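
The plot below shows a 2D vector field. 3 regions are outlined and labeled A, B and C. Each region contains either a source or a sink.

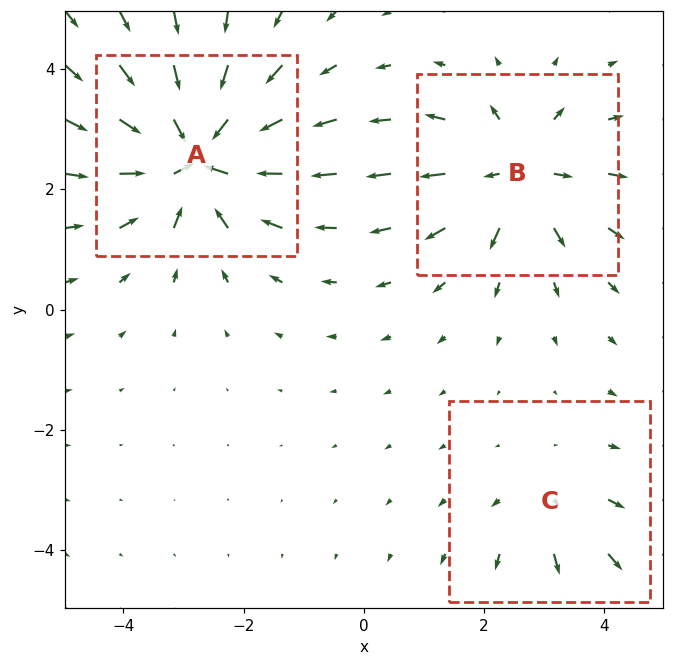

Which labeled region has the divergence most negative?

A

Divergence at each region's feature centre — A: about -6, B: about +4, C: about +2. Region A is most negative.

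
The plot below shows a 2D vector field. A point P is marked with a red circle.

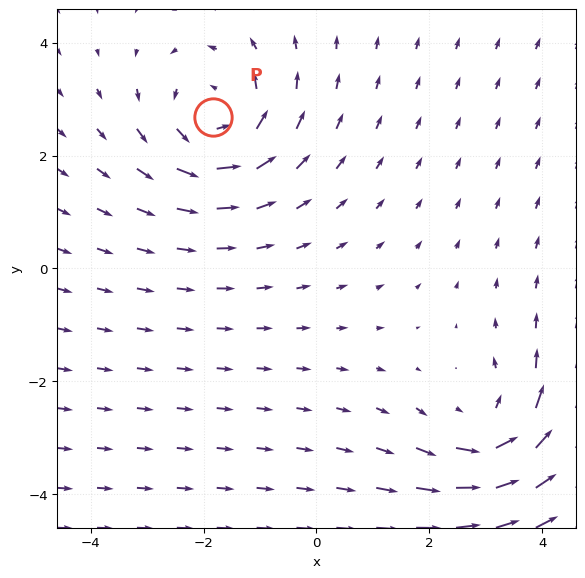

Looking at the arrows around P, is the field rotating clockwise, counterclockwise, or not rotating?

Near P at (-1.8, 2.7) the arrows circulate counterclockwise. The curl (z-component) there is about +4; positive curl means counterclockwise rotation.

counterclockwise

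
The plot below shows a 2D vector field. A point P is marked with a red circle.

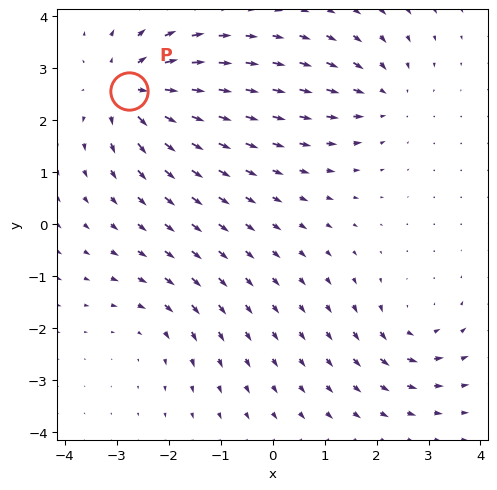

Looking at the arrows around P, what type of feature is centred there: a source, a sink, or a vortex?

source

At P (-2.8, 2.6) the arrows spread outward. Divergence about +6, curl ≈0 — positive divergence with near-zero curl is a source.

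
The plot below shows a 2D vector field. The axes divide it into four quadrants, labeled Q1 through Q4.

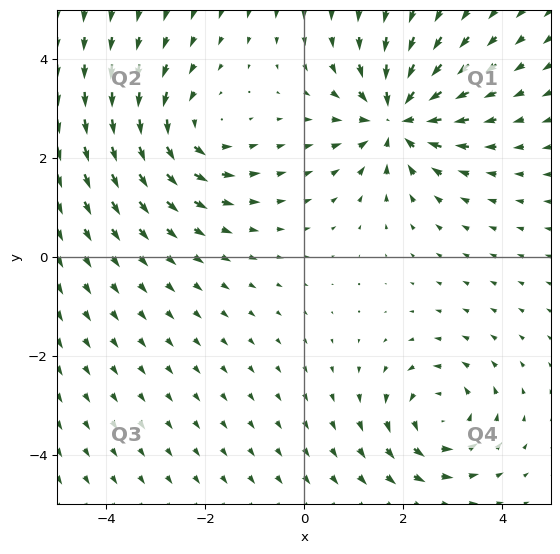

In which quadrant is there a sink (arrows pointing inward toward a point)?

The sink sits at approximately (1.9, 2.8), which lies in quadrant Q1. The divergence there is about -4, negative as expected for a sink.

Q1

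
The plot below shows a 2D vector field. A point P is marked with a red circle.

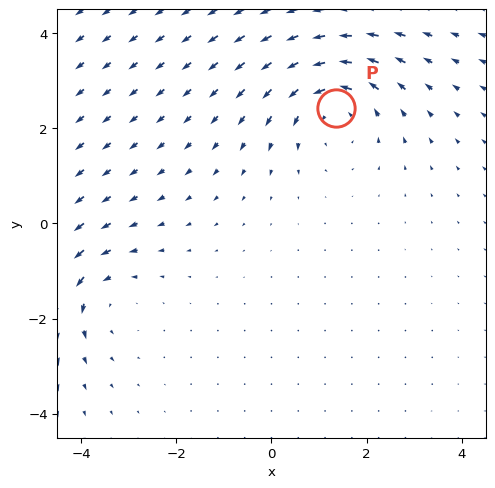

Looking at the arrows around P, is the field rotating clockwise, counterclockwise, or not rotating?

Near P at (1.4, 2.4) the arrows circulate counterclockwise. The curl (z-component) there is about +3; positive curl means counterclockwise rotation.

counterclockwise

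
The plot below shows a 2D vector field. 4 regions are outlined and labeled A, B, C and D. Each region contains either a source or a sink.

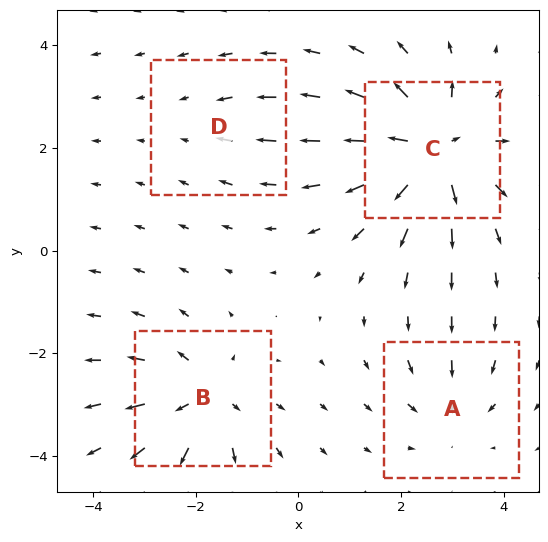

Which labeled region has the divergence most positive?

Divergence at each region's feature centre — A: about -4, B: about +6, C: about +8, D: about -2. Region C is most positive.

C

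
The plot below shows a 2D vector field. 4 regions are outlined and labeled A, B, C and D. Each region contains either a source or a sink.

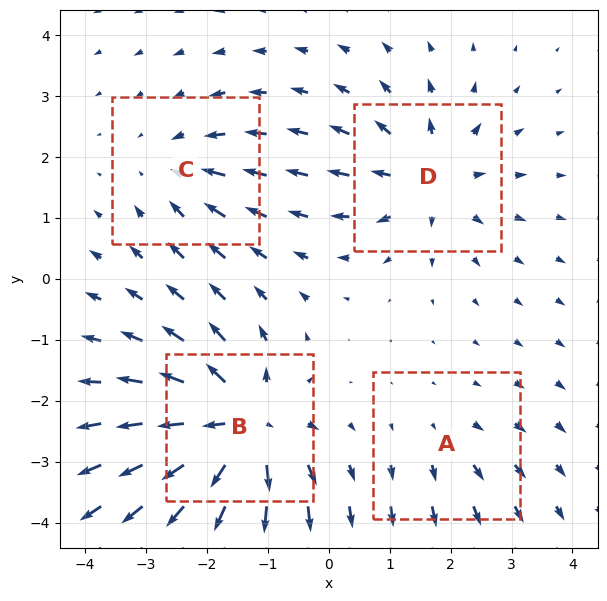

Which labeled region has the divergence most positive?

Divergence at each region's feature centre — A: about +2, B: about +8, C: about -4, D: about +5. Region B is most positive.

B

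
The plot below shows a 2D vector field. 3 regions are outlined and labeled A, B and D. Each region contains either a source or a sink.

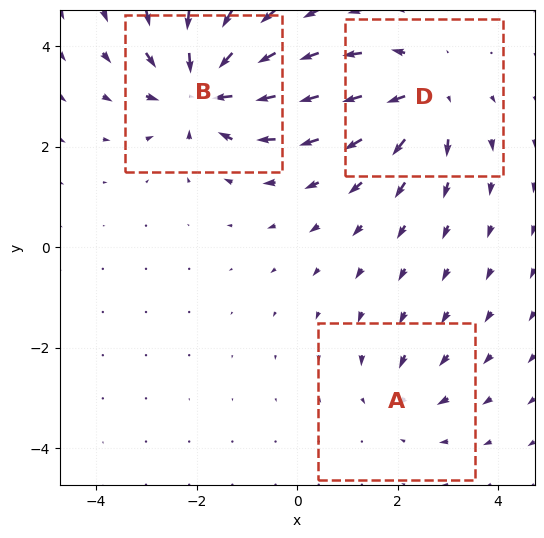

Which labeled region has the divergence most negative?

Divergence at each region's feature centre — A: about -2, B: about -6, D: about +4. Region B is most negative.

B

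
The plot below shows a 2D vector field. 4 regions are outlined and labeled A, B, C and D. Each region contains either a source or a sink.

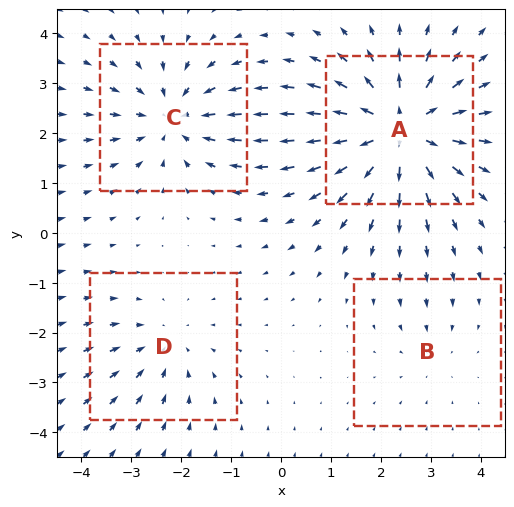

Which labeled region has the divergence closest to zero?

Divergence at each region's feature centre — A: about +6, B: about -2, C: about -4, D: about -3. Region B is closest to zero.

B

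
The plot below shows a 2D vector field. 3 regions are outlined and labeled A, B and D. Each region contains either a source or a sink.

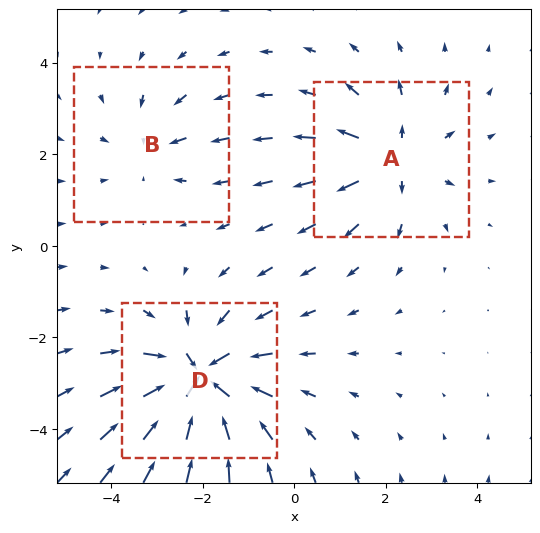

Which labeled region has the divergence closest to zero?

B

Divergence at each region's feature centre — A: about +3, B: about -2, D: about -5. Region B is closest to zero.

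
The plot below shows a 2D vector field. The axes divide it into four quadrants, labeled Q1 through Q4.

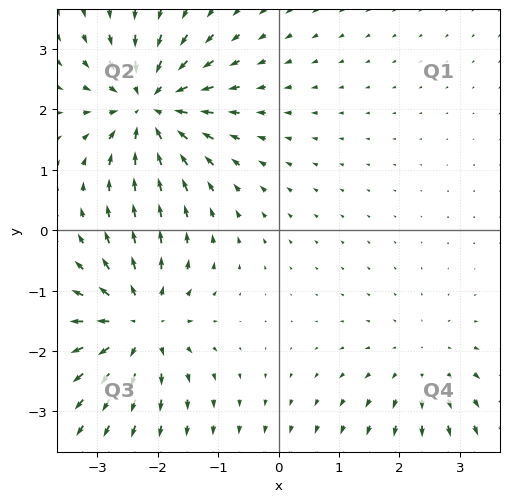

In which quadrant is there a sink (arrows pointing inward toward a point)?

Q2

The sink sits at approximately (-2.1, 2.0), which lies in quadrant Q2. The divergence there is about -7, negative as expected for a sink.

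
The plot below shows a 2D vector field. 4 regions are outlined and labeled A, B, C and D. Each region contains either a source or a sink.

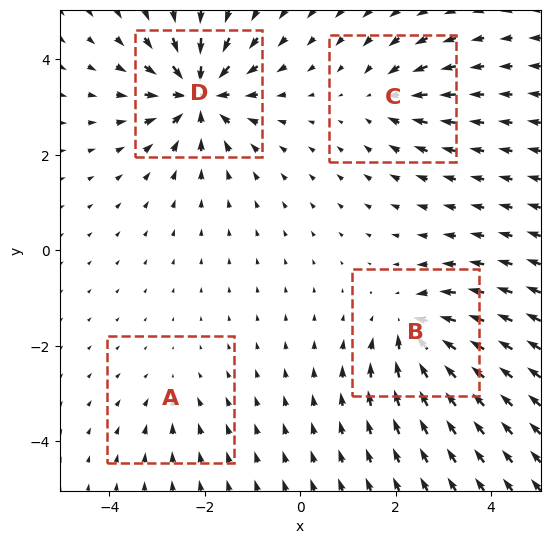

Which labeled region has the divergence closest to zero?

A

Divergence at each region's feature centre — A: about -2, B: about -6, C: about -4, D: about -9. Region A is closest to zero.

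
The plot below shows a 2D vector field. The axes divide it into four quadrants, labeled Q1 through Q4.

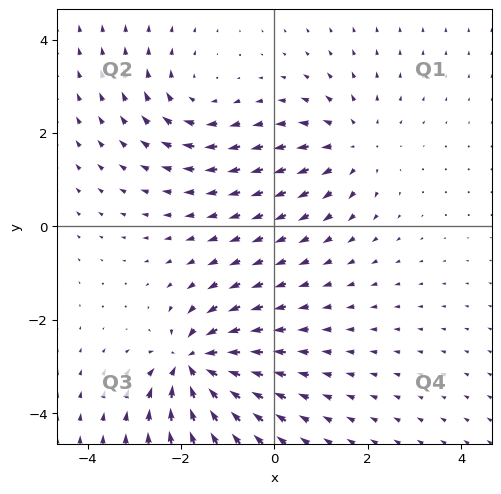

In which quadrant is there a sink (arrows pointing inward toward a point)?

The sink sits at approximately (-1.7, -3.0), which lies in quadrant Q3. The divergence there is about -6, negative as expected for a sink.

Q3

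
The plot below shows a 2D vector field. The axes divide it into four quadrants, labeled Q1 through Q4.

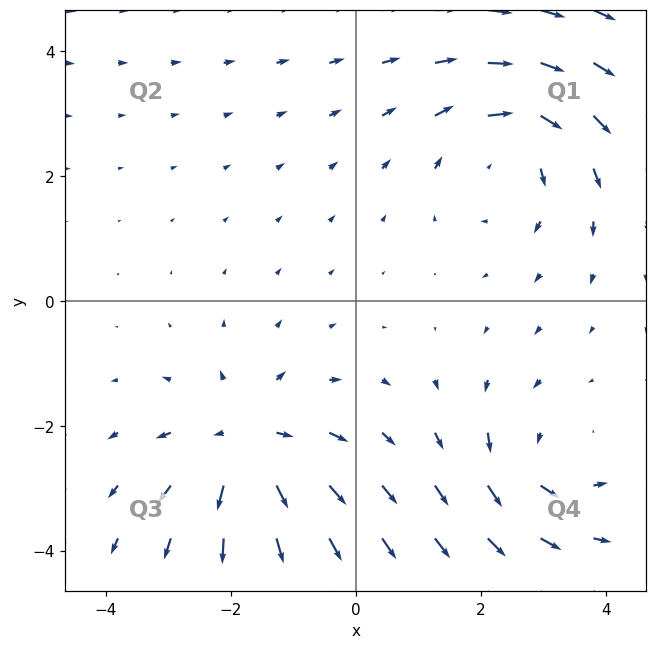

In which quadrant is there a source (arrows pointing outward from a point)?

The source sits at approximately (-1.7, -2.3), which lies in quadrant Q3. The divergence there is about +4, positive as expected for a source.

Q3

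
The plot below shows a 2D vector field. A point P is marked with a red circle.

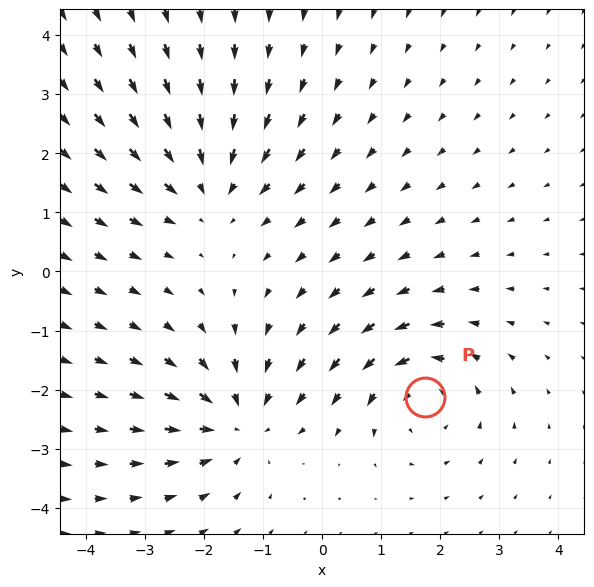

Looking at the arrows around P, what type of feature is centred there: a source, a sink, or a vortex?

At P (1.7, -2.1) the arrows circulate counterclockwise. Divergence ≈0, curl about +4 — near-zero divergence with nonzero curl is a vortex.

vortex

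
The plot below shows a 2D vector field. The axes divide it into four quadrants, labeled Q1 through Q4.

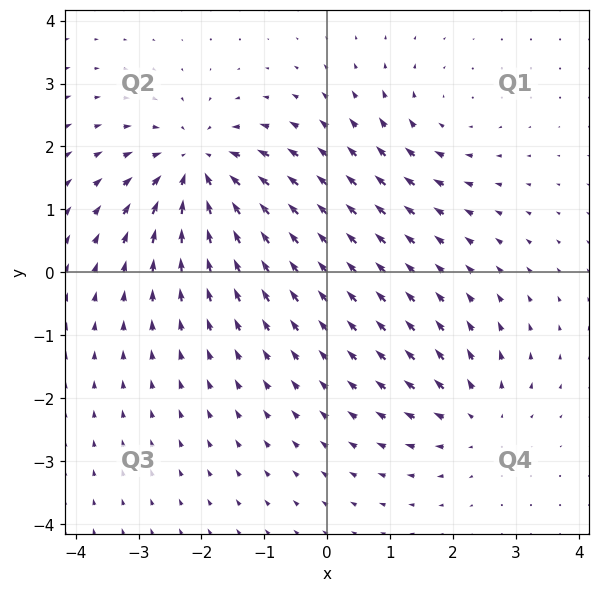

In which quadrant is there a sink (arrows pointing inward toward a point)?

The sink sits at approximately (-2.1, 1.7), which lies in quadrant Q2. The divergence there is about -5, negative as expected for a sink.

Q2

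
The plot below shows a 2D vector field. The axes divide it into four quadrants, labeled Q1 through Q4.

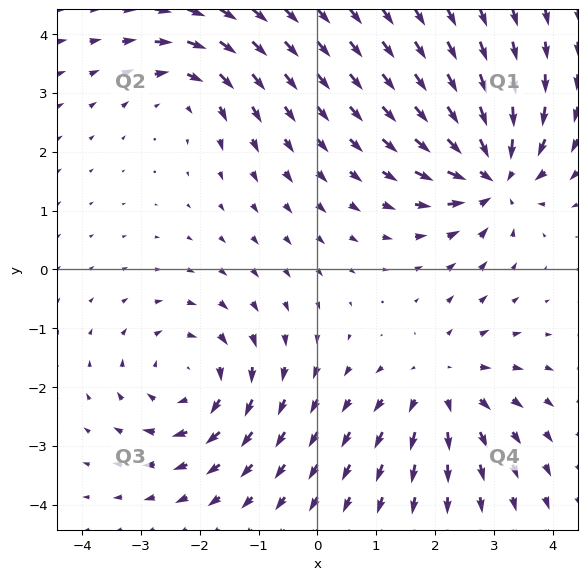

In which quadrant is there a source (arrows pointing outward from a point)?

Q4

The source sits at approximately (2.1, -1.9), which lies in quadrant Q4. The divergence there is about +4, positive as expected for a source.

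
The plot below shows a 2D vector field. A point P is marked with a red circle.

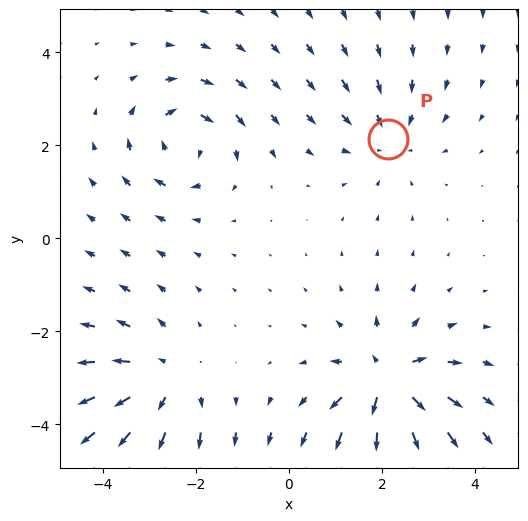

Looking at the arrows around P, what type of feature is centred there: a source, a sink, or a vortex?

At P (2.1, 2.1) the arrows converge inward. Divergence about -2, curl ≈0 — negative divergence with near-zero curl is a sink.

sink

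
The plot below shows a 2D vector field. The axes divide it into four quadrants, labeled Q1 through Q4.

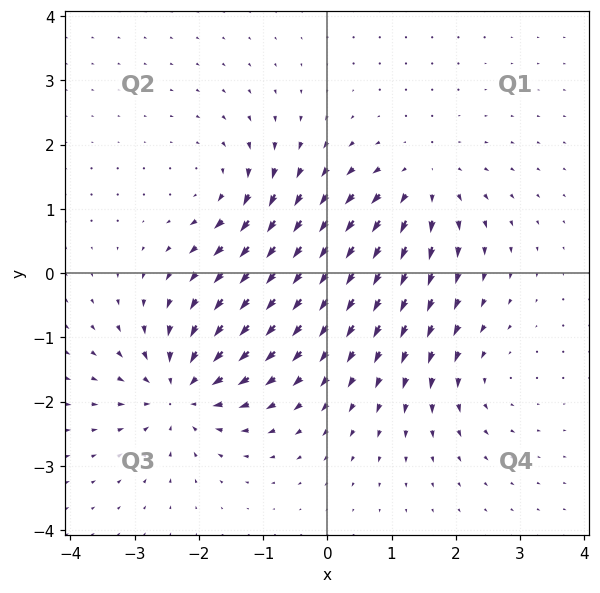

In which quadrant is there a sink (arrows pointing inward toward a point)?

The sink sits at approximately (-2.3, -1.8), which lies in quadrant Q3. The divergence there is about -6, negative as expected for a sink.

Q3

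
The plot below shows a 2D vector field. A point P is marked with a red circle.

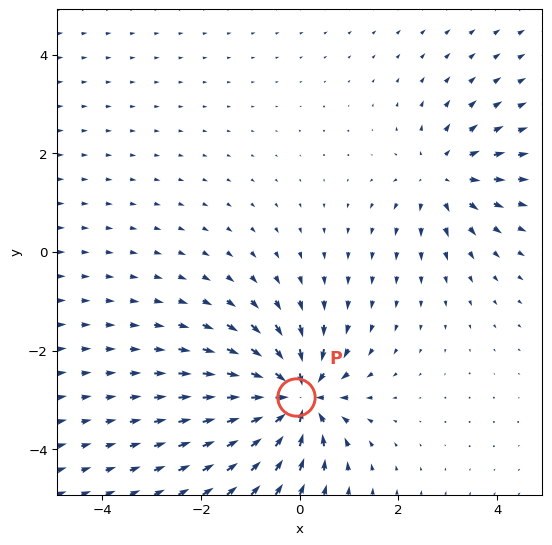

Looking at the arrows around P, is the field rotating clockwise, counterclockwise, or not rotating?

Near P at (-0.1, -2.9) the arrows show no circulation. The curl there is ≈0.

not rotating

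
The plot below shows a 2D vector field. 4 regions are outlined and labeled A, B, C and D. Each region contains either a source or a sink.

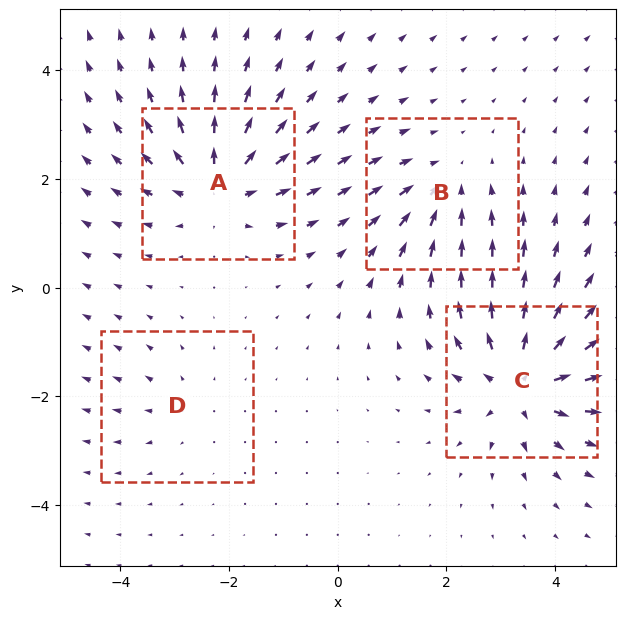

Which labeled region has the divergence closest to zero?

Divergence at each region's feature centre — A: about +6, B: about -4, C: about +7, D: about +2. Region D is closest to zero.

D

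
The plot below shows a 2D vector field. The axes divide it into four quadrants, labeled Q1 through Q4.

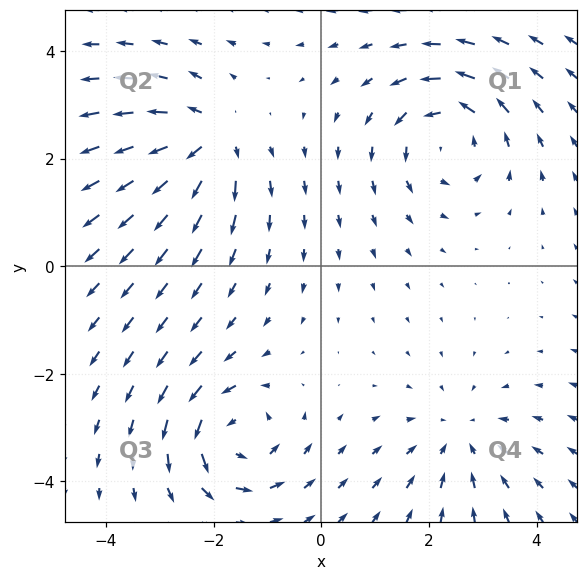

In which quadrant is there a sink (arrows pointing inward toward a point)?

The sink sits at approximately (2.6, -3.2), which lies in quadrant Q4. The divergence there is about -3, negative as expected for a sink.

Q4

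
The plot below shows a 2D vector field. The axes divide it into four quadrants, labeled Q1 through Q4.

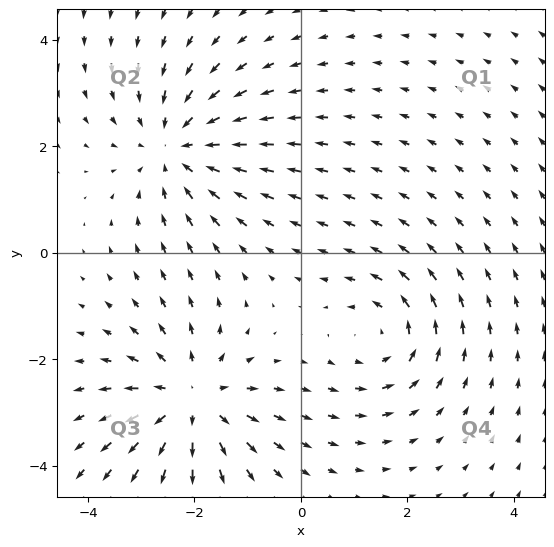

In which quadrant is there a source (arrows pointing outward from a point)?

Q3

The source sits at approximately (-2.0, -2.8), which lies in quadrant Q3. The divergence there is about +4, positive as expected for a source.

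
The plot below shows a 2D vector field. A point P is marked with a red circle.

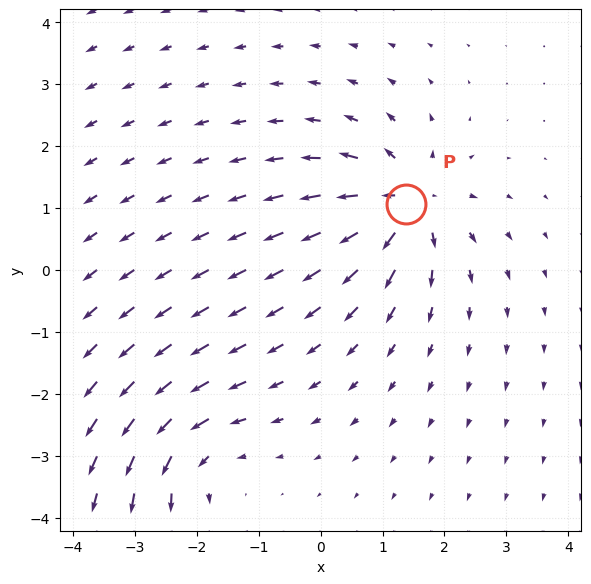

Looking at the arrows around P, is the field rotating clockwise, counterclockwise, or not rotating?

Near P at (1.4, 1.1) the arrows show no circulation. The curl there is ≈0.

not rotating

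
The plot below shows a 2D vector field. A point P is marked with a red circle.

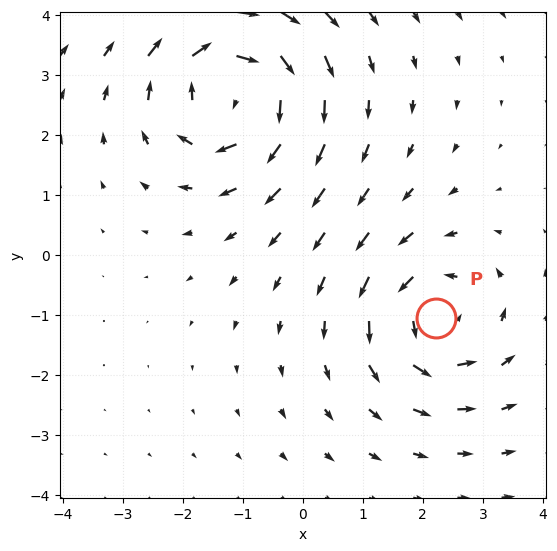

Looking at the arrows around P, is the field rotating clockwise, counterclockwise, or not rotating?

Near P at (2.2, -1.0) the arrows circulate counterclockwise. The curl (z-component) there is about +3; positive curl means counterclockwise rotation.

counterclockwise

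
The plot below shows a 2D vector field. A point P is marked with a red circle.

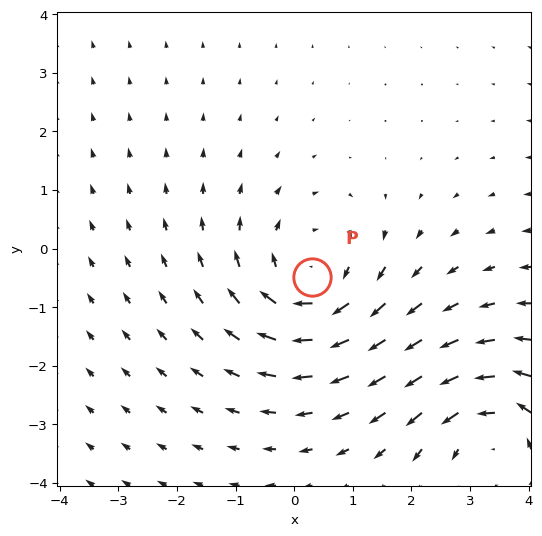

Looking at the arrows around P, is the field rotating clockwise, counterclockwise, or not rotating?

clockwise

Near P at (0.3, -0.5) the arrows circulate clockwise. The curl (z-component) there is about -4; negative curl means clockwise rotation.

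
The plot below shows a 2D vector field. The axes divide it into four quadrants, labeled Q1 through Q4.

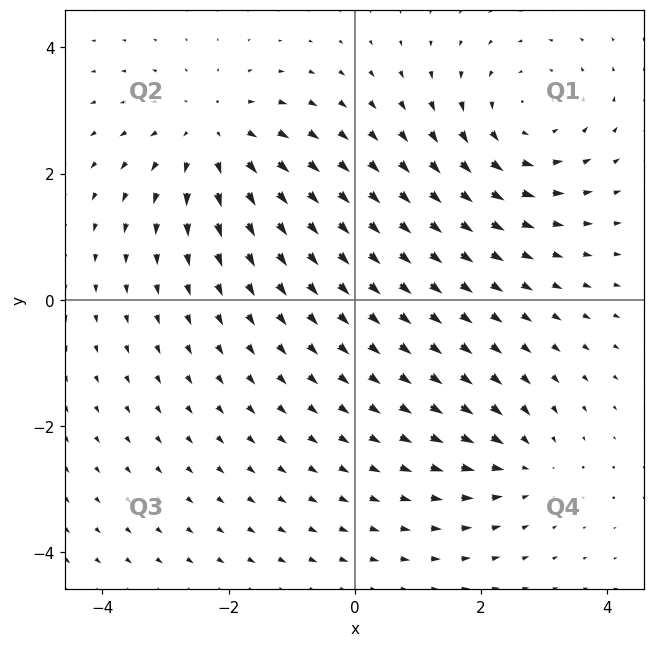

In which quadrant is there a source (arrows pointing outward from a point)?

The source sits at approximately (-2.2, 2.6), which lies in quadrant Q2. The divergence there is about +4, positive as expected for a source.

Q2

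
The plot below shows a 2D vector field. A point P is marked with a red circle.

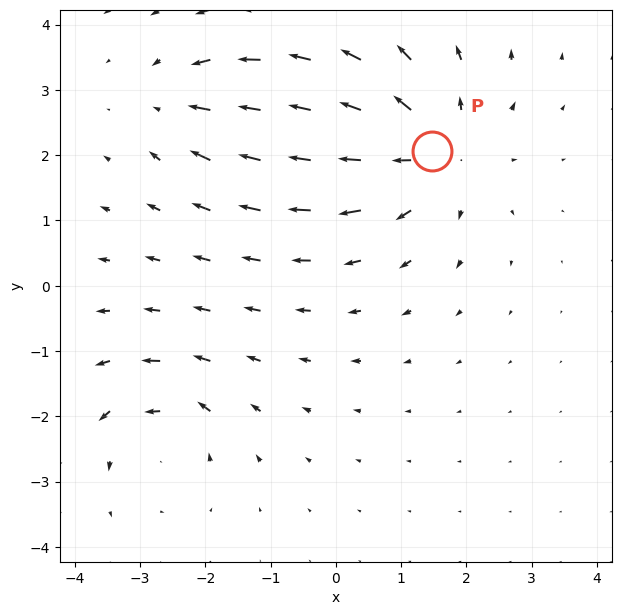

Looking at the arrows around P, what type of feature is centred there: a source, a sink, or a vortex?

At P (1.5, 2.1) the arrows spread outward. Divergence about +4, curl ≈0 — positive divergence with near-zero curl is a source.

source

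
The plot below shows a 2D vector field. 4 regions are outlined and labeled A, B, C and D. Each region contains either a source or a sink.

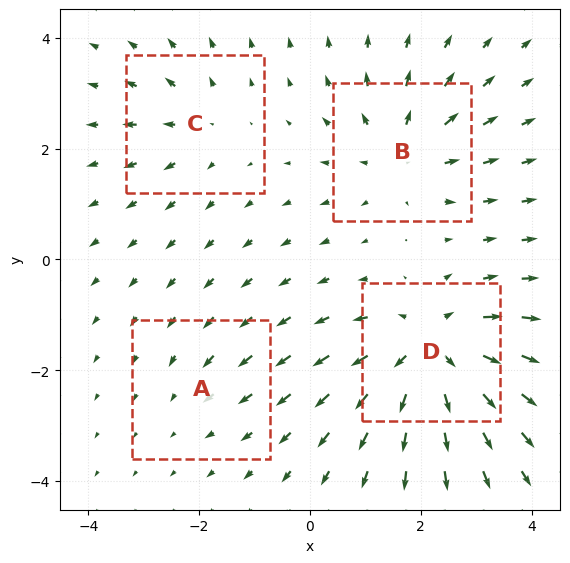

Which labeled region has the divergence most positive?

D

Divergence at each region's feature centre — A: about -2, B: about +5, C: about +3, D: about +7. Region D is most positive.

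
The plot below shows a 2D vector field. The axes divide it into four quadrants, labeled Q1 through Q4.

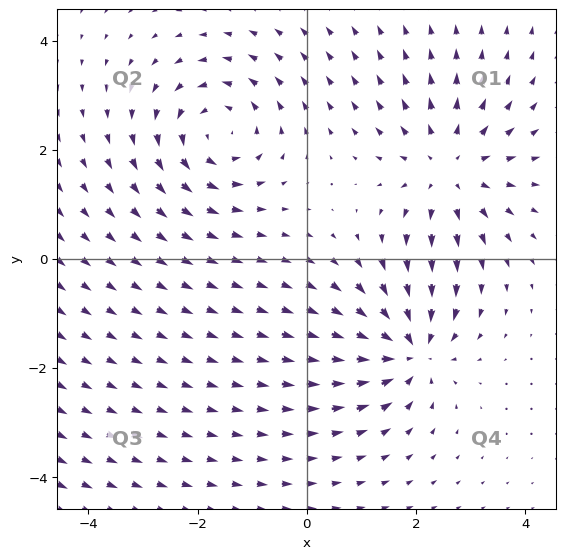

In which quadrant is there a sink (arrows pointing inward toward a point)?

Q4

The sink sits at approximately (1.9, -1.7), which lies in quadrant Q4. The divergence there is about -5, negative as expected for a sink.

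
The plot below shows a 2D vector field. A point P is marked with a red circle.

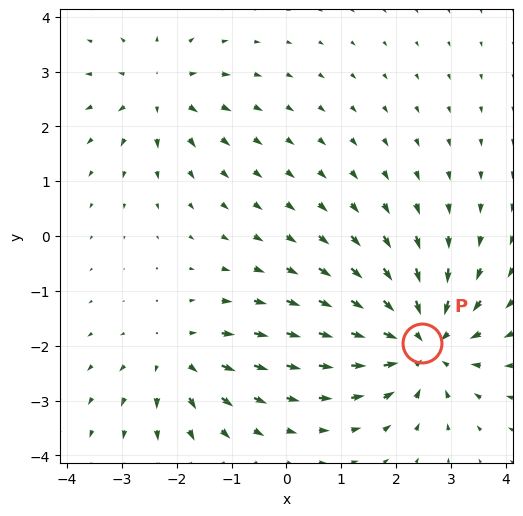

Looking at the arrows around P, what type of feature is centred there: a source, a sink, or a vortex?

At P (2.5, -1.9) the arrows converge inward. Divergence about -5, curl ≈0 — negative divergence with near-zero curl is a sink.

sink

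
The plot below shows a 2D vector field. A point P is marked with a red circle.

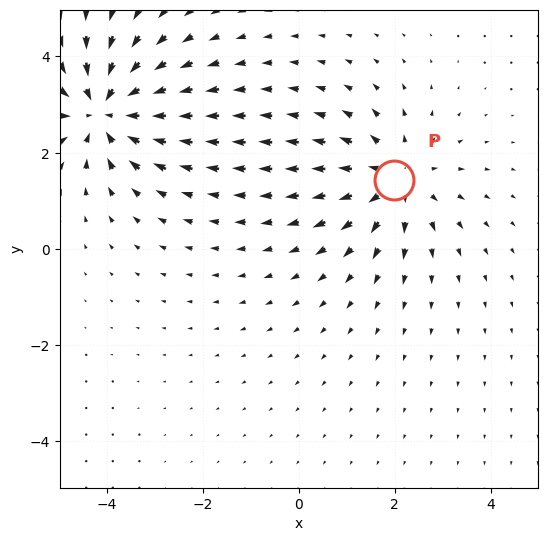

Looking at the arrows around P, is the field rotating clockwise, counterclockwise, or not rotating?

Near P at (2.0, 1.4) the arrows show no circulation. The curl there is ≈0.

not rotating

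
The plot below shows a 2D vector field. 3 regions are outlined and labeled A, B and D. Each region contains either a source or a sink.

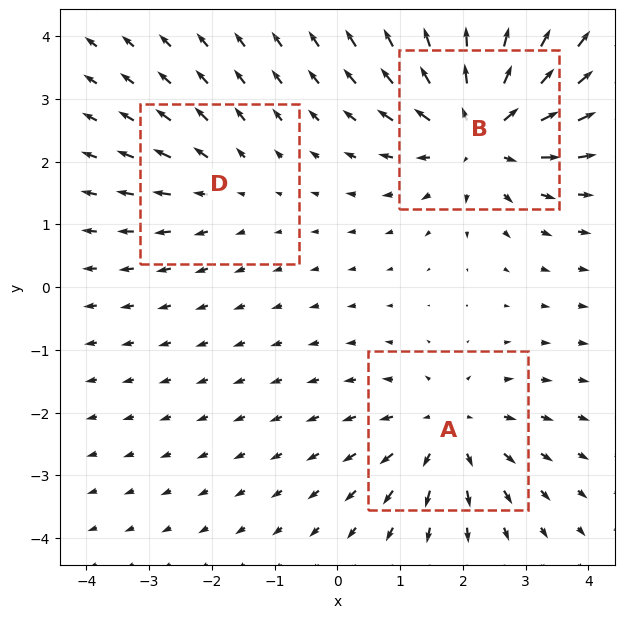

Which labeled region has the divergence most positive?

B

Divergence at each region's feature centre — A: about +3, B: about +5, D: about +2. Region B is most positive.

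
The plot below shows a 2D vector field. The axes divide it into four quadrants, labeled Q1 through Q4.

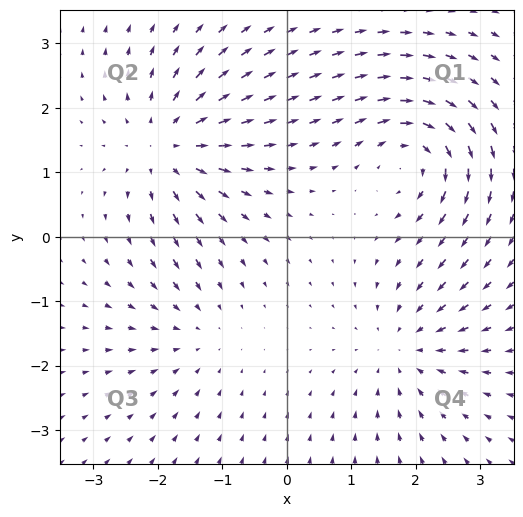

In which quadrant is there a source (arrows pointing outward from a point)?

Q2

The source sits at approximately (-1.8, 1.4), which lies in quadrant Q2. The divergence there is about +5, positive as expected for a source.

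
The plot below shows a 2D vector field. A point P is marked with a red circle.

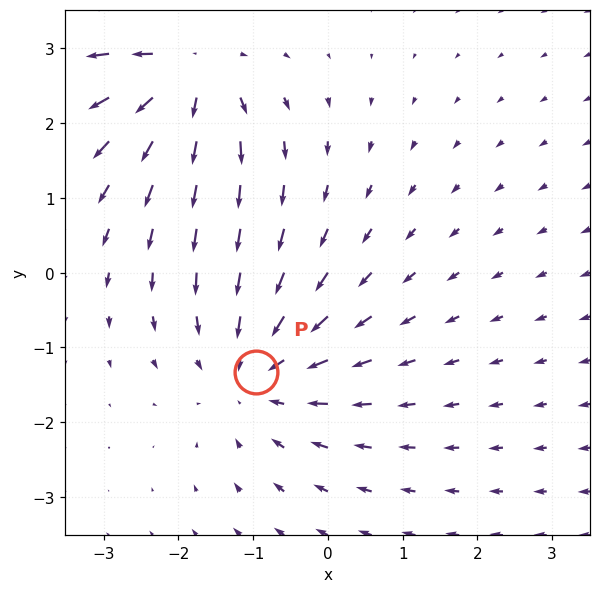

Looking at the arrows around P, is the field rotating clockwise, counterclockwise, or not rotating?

Near P at (-1.0, -1.3) the arrows show no circulation. The curl there is ≈0.

not rotating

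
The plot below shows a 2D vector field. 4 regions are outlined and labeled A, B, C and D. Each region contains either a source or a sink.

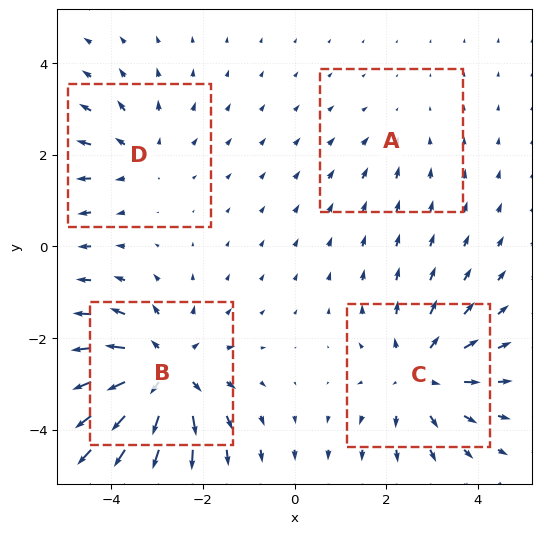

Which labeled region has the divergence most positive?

B

Divergence at each region's feature centre — A: about -2, B: about +6, C: about +5, D: about +3. Region B is most positive.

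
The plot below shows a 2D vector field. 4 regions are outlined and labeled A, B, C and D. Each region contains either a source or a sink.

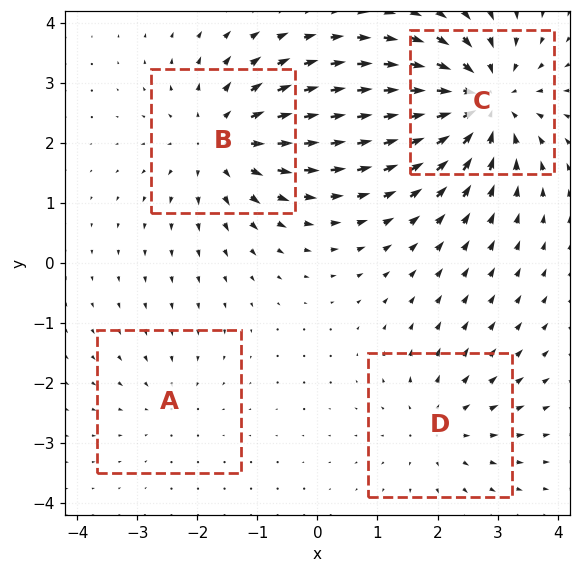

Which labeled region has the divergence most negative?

C

Divergence at each region's feature centre — A: about -2, B: about +5, C: about -6, D: about +3. Region C is most negative.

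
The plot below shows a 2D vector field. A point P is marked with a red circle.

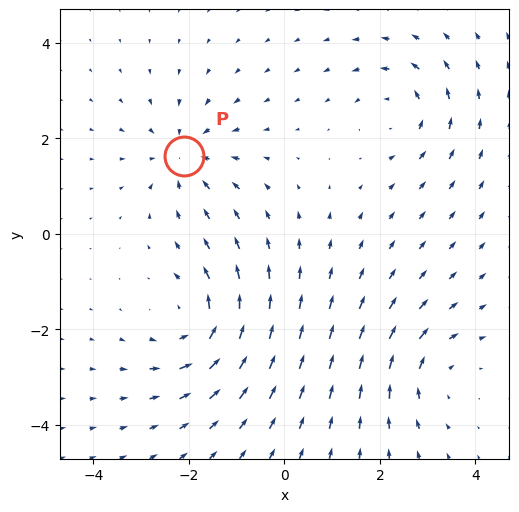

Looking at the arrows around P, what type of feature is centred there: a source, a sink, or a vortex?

At P (-2.1, 1.6) the arrows converge inward. Divergence about -4, curl ≈0 — negative divergence with near-zero curl is a sink.

sink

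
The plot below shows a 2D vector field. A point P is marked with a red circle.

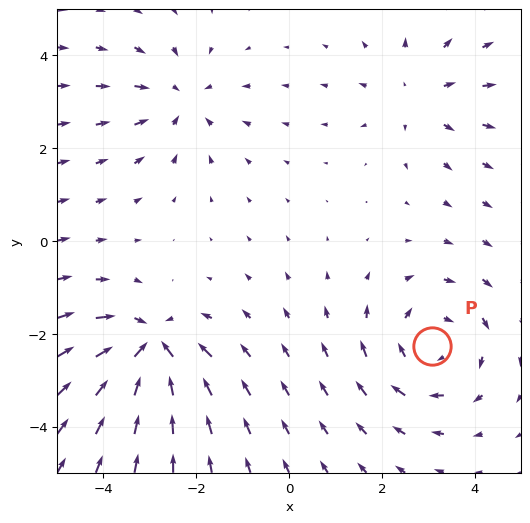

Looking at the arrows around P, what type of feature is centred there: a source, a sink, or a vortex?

vortex

At P (3.1, -2.3) the arrows circulate clockwise. Divergence ≈0, curl about -4 — near-zero divergence with nonzero curl is a vortex.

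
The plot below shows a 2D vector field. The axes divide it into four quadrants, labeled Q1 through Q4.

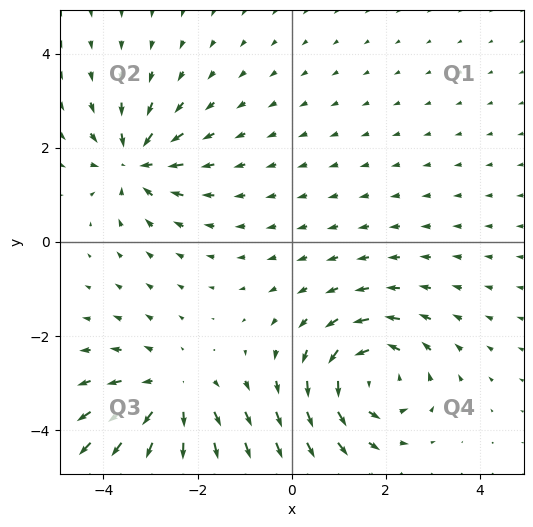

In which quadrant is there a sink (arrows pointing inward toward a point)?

Q2

The sink sits at approximately (-3.3, 1.7), which lies in quadrant Q2. The divergence there is about -5, negative as expected for a sink.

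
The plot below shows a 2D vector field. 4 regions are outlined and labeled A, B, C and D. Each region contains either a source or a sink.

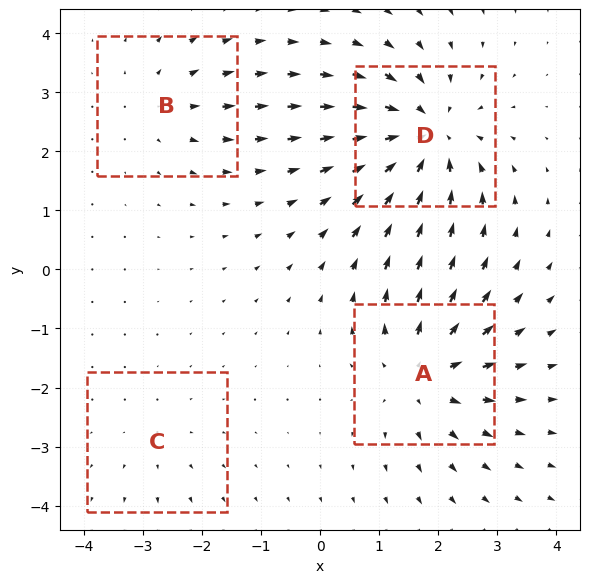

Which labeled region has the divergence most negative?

D

Divergence at each region's feature centre — A: about +5, B: about +3, C: about +2, D: about -7. Region D is most negative.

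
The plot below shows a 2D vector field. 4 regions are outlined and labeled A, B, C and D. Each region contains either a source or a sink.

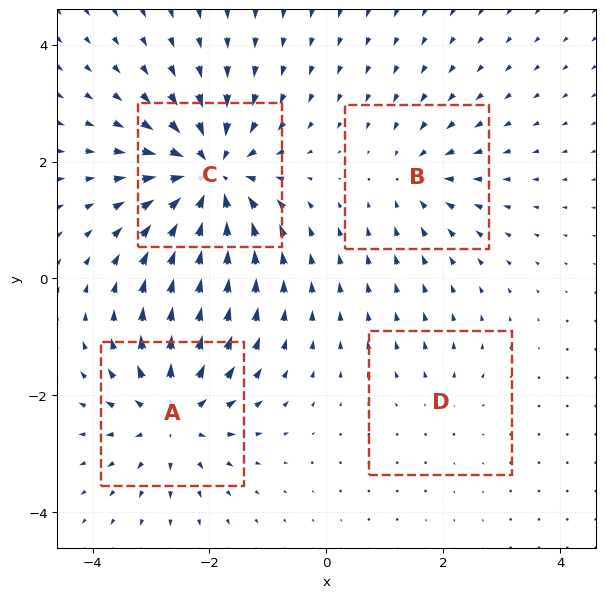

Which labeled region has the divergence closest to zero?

Divergence at each region's feature centre — A: about +5, B: about -3, C: about -7, D: about +2. Region D is closest to zero.

D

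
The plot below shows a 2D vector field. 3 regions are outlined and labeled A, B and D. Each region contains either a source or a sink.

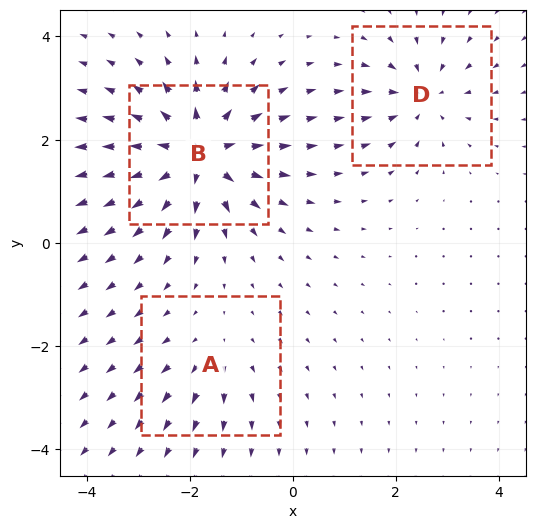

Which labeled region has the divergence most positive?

Divergence at each region's feature centre — A: about +2, B: about +6, D: about -4. Region B is most positive.

B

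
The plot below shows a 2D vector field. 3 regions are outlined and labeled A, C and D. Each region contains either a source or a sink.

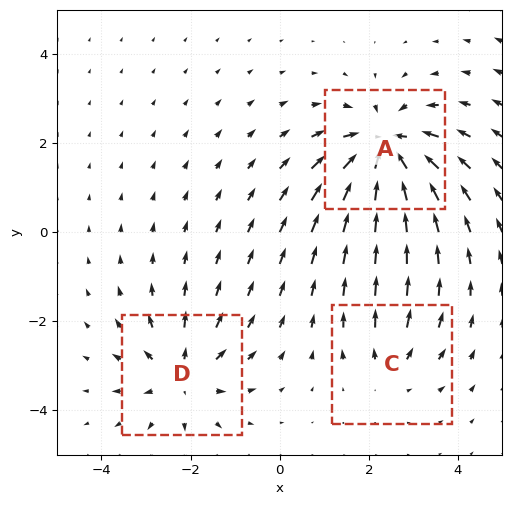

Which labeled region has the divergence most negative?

A

Divergence at each region's feature centre — A: about -5, C: about +2, D: about +4. Region A is most negative.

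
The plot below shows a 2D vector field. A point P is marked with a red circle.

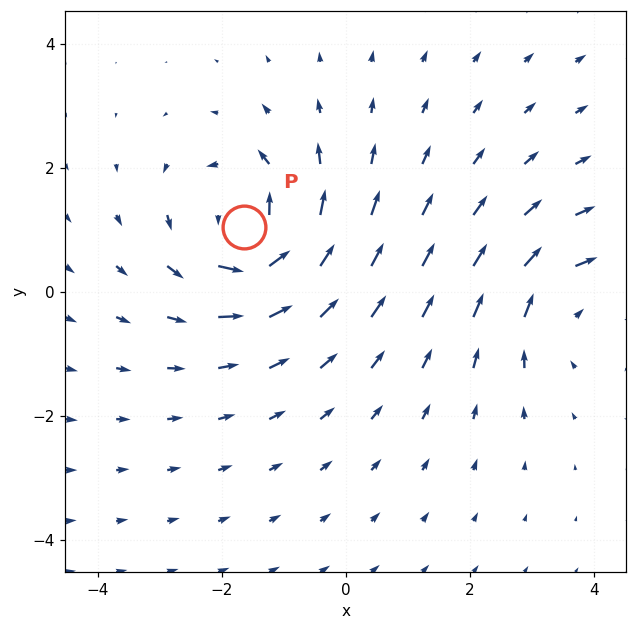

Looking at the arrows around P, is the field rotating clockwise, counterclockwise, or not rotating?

counterclockwise

Near P at (-1.6, 1.0) the arrows circulate counterclockwise. The curl (z-component) there is about +5; positive curl means counterclockwise rotation.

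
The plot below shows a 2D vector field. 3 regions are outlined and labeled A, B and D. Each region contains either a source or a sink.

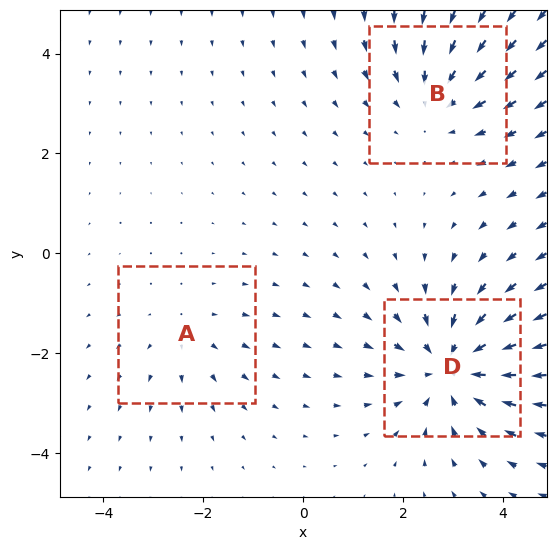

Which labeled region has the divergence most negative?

Divergence at each region's feature centre — A: about +2, B: about -3, D: about -4. Region D is most negative.

D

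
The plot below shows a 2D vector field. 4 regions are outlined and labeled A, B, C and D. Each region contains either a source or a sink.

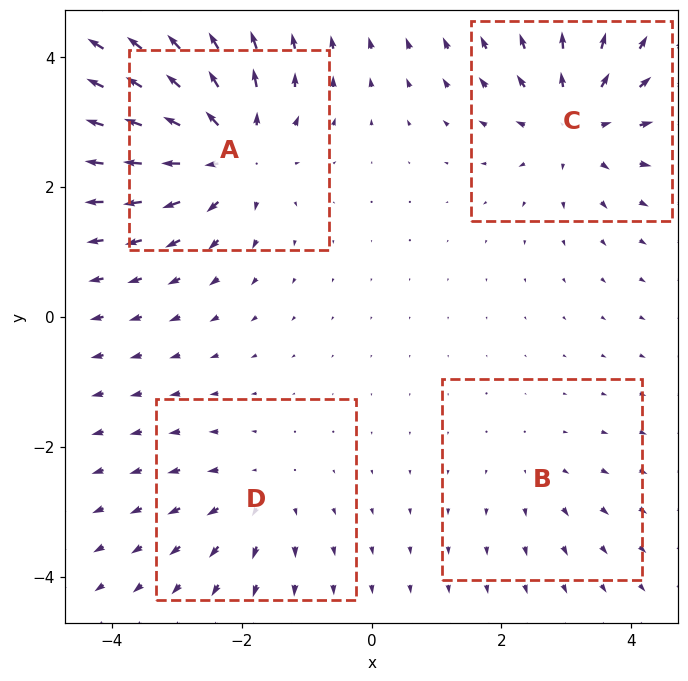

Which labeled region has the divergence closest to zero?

Divergence at each region's feature centre — A: about +7, B: about +2, C: about +6, D: about +3. Region B is closest to zero.

B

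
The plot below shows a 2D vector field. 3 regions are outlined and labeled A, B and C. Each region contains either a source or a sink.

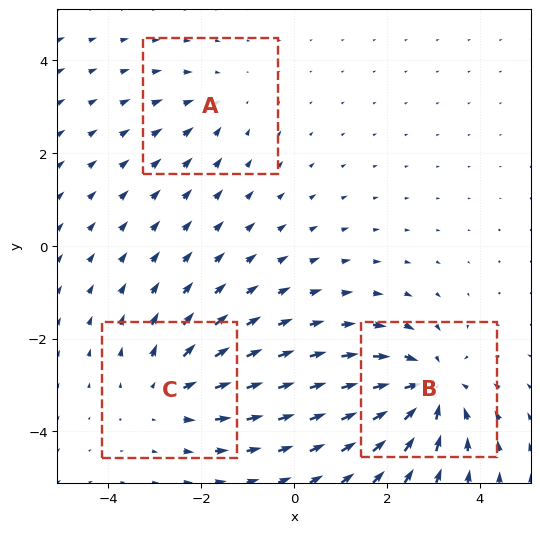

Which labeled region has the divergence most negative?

Divergence at each region's feature centre — A: about -2, B: about -4, C: about +3. Region B is most negative.

B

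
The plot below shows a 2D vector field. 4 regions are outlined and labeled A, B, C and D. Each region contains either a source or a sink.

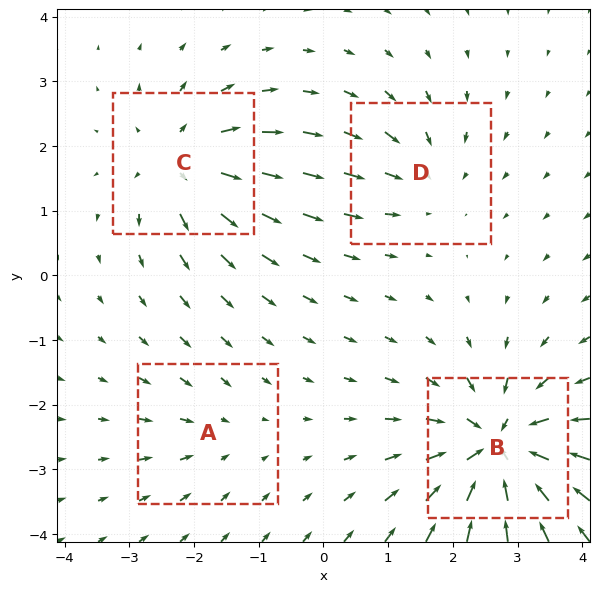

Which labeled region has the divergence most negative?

B

Divergence at each region's feature centre — A: about -2, B: about -8, C: about +5, D: about -4. Region B is most negative.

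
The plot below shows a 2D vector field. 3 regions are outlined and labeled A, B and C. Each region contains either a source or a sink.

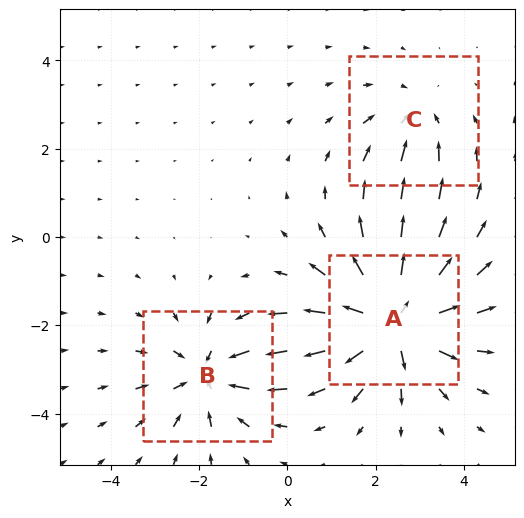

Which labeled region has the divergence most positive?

A

Divergence at each region's feature centre — A: about +5, B: about -3, C: about -2. Region A is most positive.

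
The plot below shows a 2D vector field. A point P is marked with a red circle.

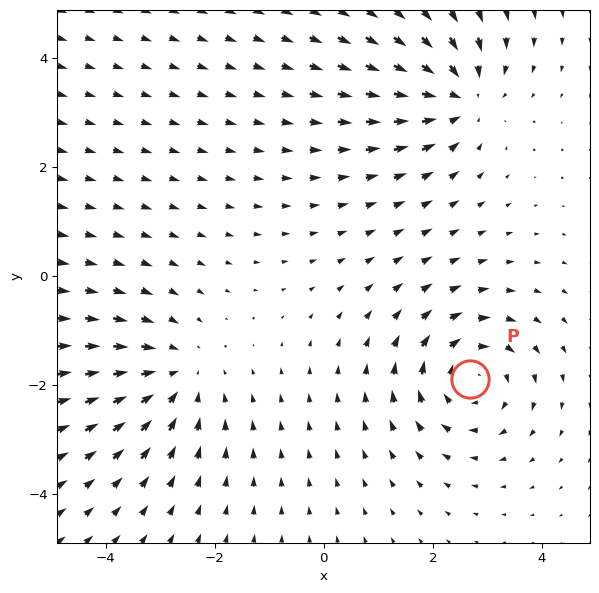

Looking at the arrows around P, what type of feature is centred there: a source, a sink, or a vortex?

At P (2.7, -1.9) the arrows circulate clockwise. Divergence ≈0, curl about -3 — near-zero divergence with nonzero curl is a vortex.

vortex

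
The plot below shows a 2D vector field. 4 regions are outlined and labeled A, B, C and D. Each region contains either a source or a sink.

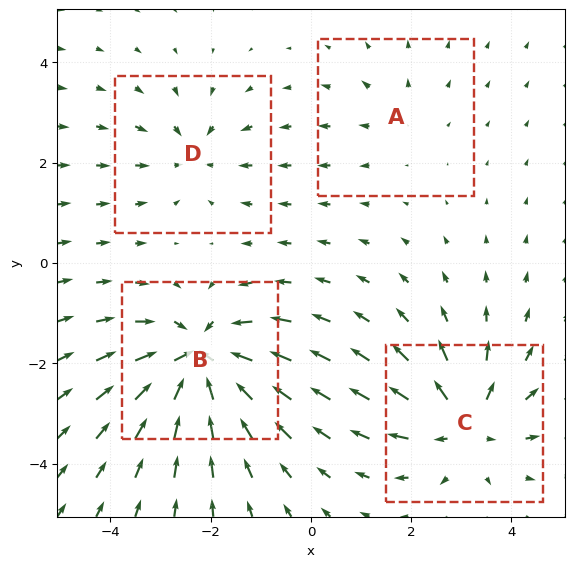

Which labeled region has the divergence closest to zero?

Divergence at each region's feature centre — A: about +2, B: about -7, C: about +5, D: about -3. Region A is closest to zero.

A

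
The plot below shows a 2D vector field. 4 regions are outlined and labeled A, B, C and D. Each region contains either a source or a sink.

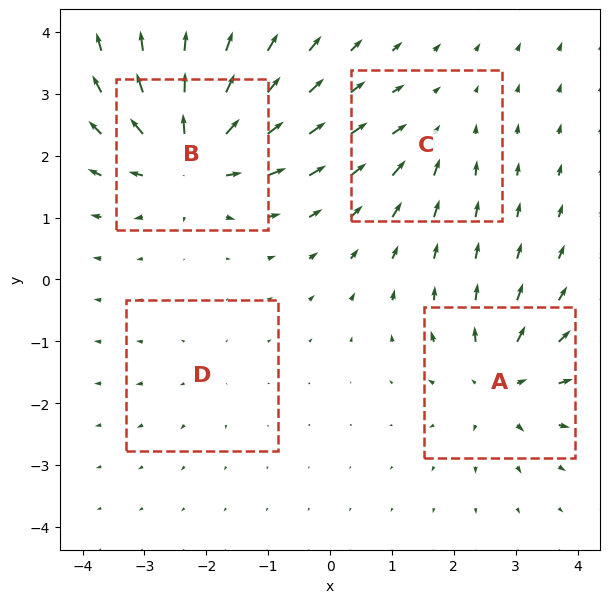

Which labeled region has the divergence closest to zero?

D

Divergence at each region's feature centre — A: about +6, B: about +9, C: about -4, D: about +2. Region D is closest to zero.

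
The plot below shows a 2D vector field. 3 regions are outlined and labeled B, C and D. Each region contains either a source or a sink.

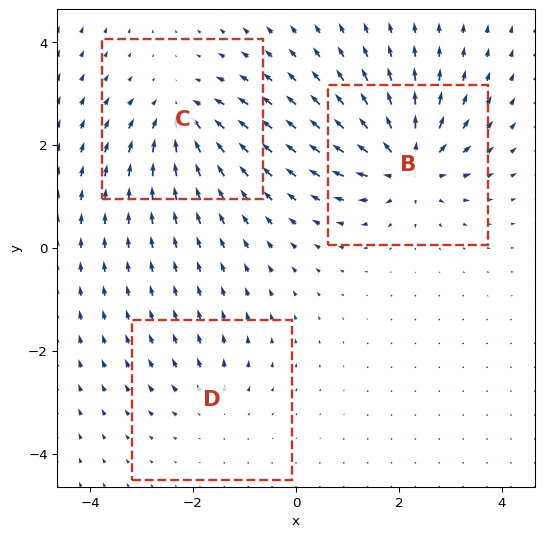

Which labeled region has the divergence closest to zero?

D

Divergence at each region's feature centre — B: about +6, C: about -4, D: about +2. Region D is closest to zero.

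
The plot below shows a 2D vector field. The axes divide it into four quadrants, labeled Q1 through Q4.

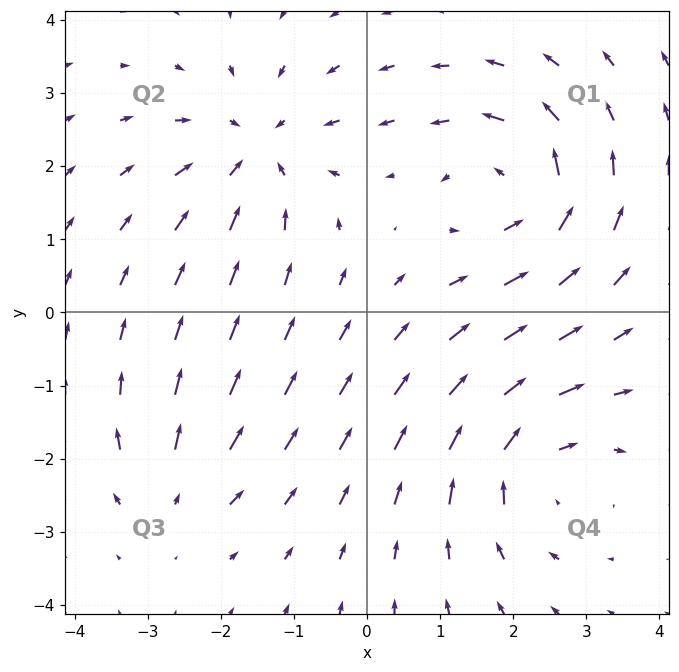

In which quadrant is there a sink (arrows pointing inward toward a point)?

The sink sits at approximately (-1.5, 2.2), which lies in quadrant Q2. The divergence there is about -4, negative as expected for a sink.

Q2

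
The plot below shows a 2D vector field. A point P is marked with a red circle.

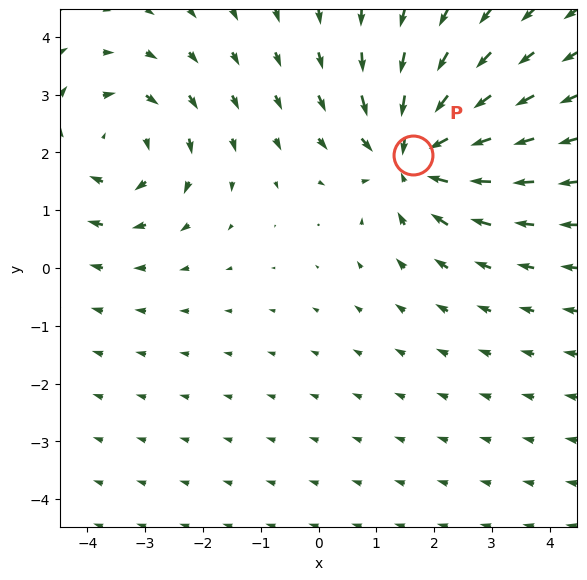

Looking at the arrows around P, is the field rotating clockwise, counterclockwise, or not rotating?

not rotating

Near P at (1.6, 2.0) the arrows show no circulation. The curl there is ≈0.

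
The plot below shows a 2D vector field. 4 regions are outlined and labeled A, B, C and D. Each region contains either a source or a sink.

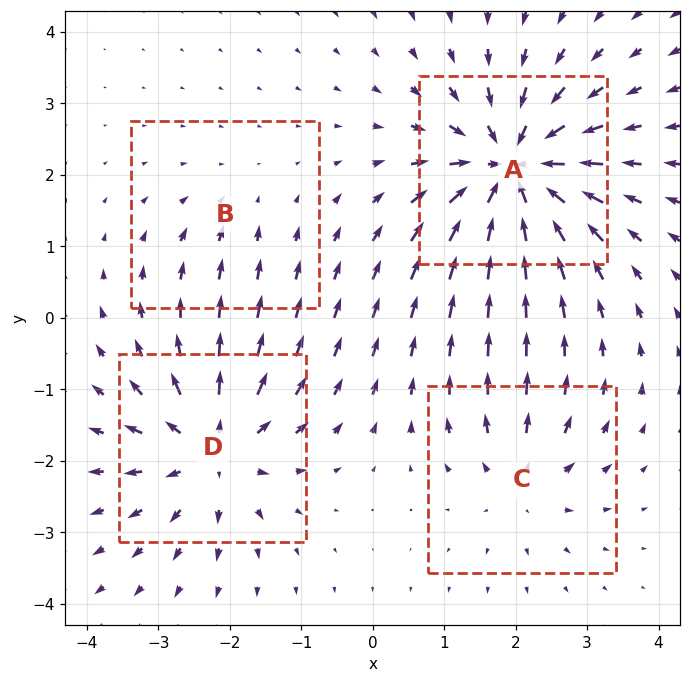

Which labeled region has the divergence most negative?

Divergence at each region's feature centre — A: about -9, B: about -2, C: about +4, D: about +6. Region A is most negative.

A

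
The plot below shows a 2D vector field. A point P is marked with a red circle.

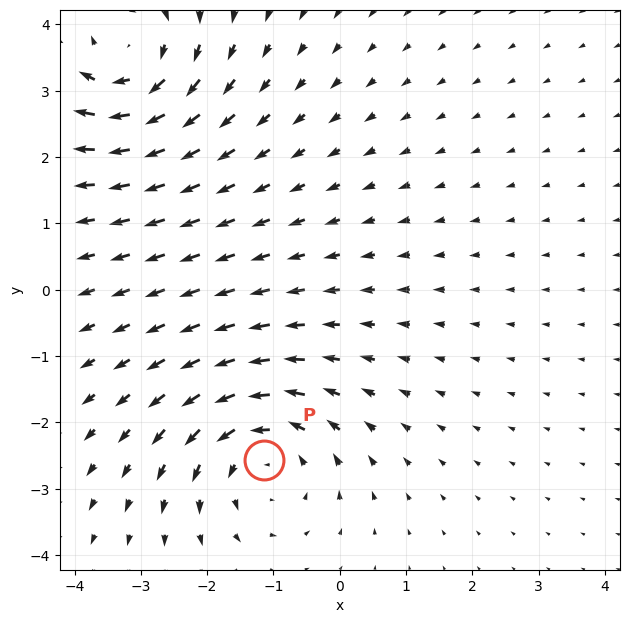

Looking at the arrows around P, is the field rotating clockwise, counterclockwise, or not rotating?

counterclockwise

Near P at (-1.1, -2.6) the arrows circulate counterclockwise. The curl (z-component) there is about +3; positive curl means counterclockwise rotation.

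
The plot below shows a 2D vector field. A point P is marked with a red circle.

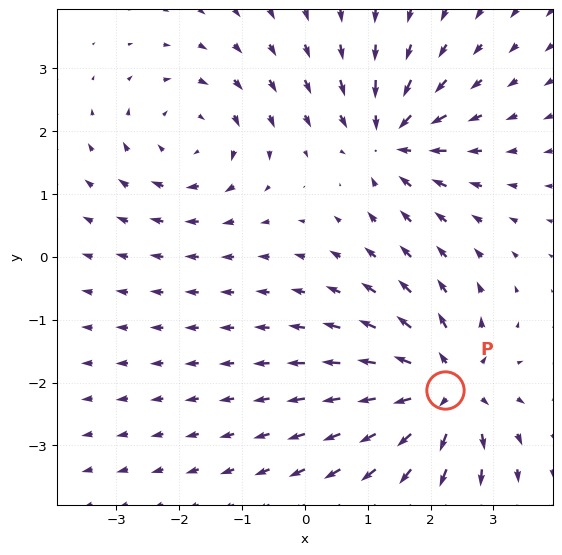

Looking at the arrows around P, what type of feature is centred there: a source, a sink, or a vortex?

At P (2.2, -2.1) the arrows spread outward. Divergence about +5, curl ≈0 — positive divergence with near-zero curl is a source.

source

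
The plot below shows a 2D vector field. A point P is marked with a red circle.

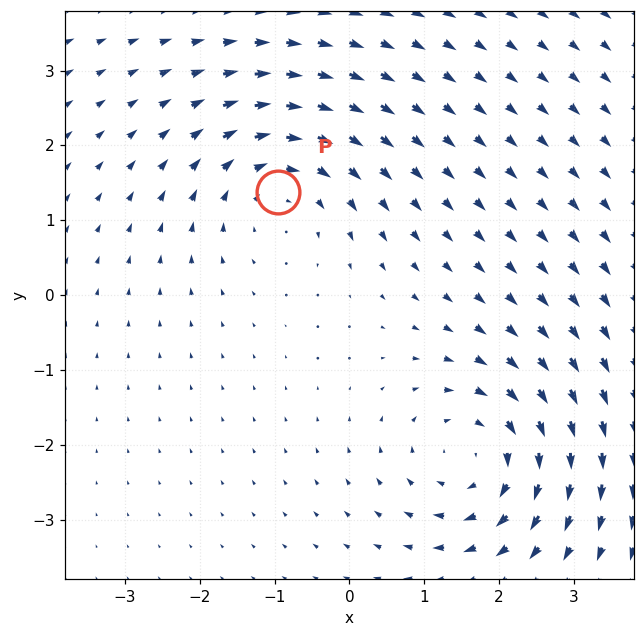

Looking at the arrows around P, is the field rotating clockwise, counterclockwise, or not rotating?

Near P at (-1.0, 1.4) the arrows circulate clockwise. The curl (z-component) there is about -4; negative curl means clockwise rotation.

clockwise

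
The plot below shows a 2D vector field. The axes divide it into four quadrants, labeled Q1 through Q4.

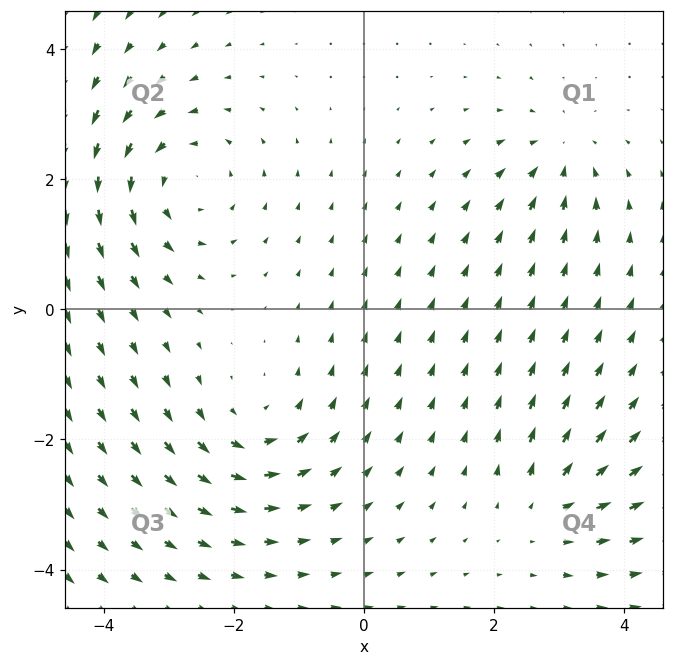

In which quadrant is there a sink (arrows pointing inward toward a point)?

The sink sits at approximately (3.0, 2.4), which lies in quadrant Q1. The divergence there is about -4, negative as expected for a sink.

Q1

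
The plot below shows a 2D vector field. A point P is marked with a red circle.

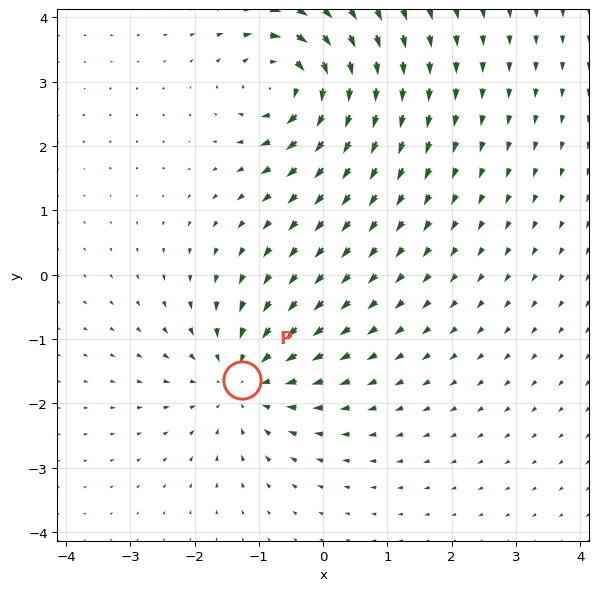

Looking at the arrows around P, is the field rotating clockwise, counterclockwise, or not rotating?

not rotating

Near P at (-1.3, -1.6) the arrows show no circulation. The curl there is ≈0.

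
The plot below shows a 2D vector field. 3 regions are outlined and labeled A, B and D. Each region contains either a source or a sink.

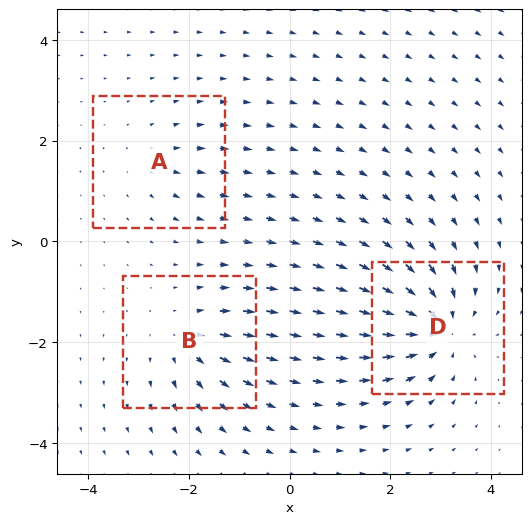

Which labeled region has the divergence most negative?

D

Divergence at each region's feature centre — A: about +2, B: about +4, D: about -7. Region D is most negative.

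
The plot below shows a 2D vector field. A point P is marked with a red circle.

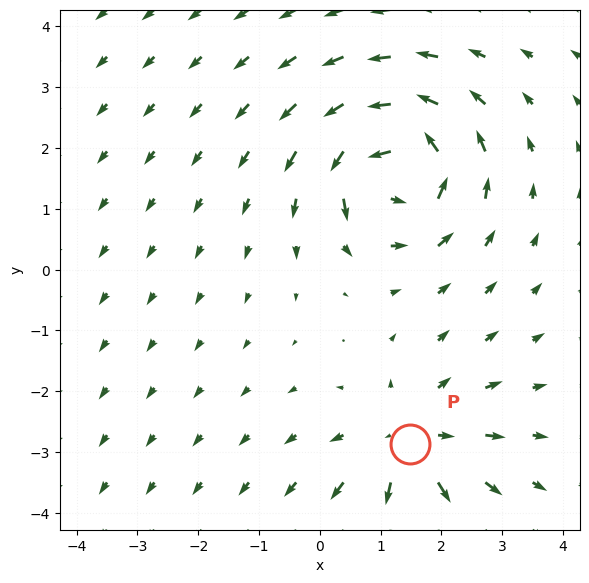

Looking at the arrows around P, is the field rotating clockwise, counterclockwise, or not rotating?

not rotating

Near P at (1.5, -2.9) the arrows show no circulation. The curl there is ≈0.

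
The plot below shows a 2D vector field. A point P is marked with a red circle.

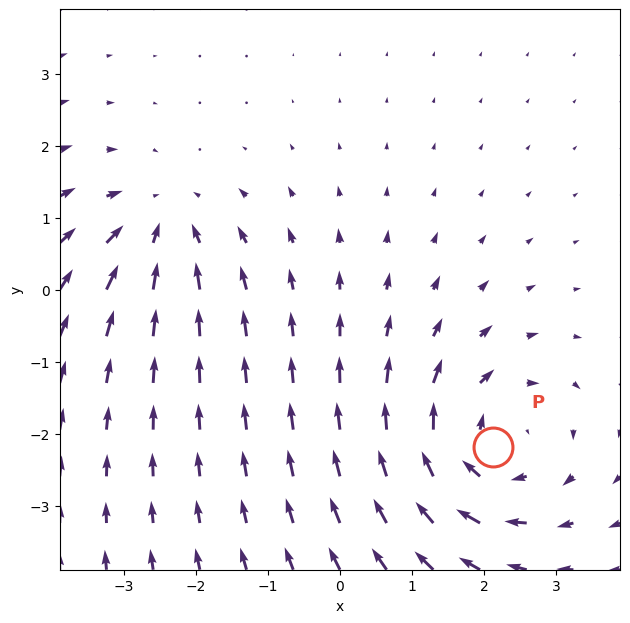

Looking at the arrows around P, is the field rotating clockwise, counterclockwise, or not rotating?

clockwise

Near P at (2.1, -2.2) the arrows circulate clockwise. The curl (z-component) there is about -4; negative curl means clockwise rotation.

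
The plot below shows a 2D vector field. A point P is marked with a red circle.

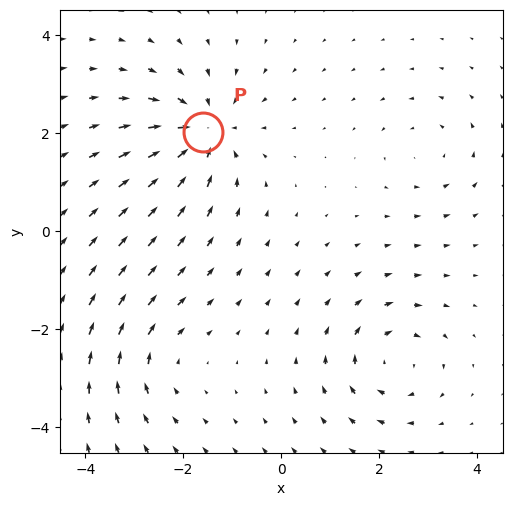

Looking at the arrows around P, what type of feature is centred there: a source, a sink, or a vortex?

sink

At P (-1.6, 2.0) the arrows converge inward. Divergence about -5, curl ≈0 — negative divergence with near-zero curl is a sink.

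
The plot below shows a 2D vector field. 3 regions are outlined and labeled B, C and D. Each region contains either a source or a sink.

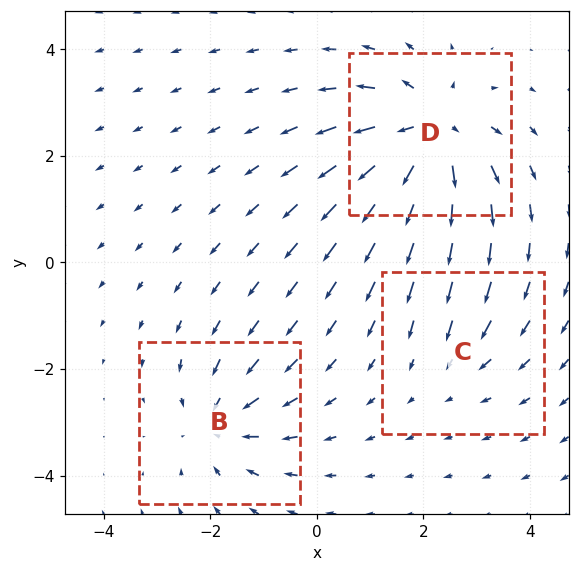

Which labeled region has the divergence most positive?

D

Divergence at each region's feature centre — B: about -3, C: about -2, D: about +5. Region D is most positive.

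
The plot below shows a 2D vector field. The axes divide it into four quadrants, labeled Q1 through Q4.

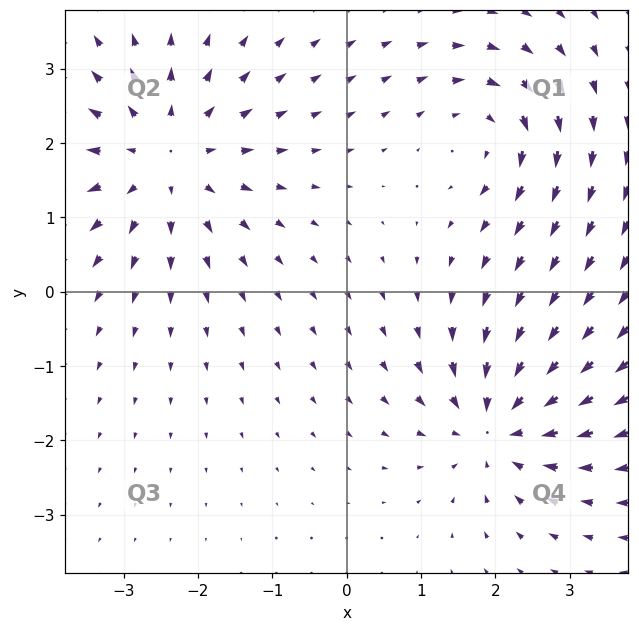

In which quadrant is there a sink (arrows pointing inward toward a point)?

Q4

The sink sits at approximately (2.0, -1.8), which lies in quadrant Q4. The divergence there is about -5, negative as expected for a sink.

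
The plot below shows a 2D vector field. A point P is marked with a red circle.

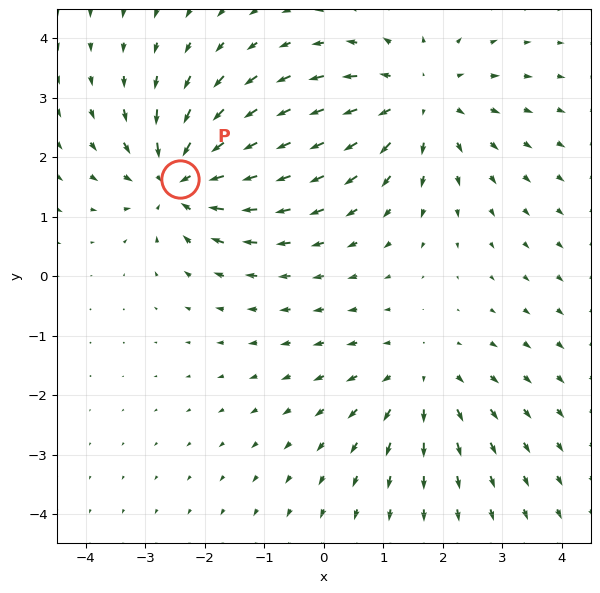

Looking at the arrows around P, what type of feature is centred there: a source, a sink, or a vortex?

At P (-2.4, 1.6) the arrows converge inward. Divergence about -6, curl ≈0 — negative divergence with near-zero curl is a sink.

sink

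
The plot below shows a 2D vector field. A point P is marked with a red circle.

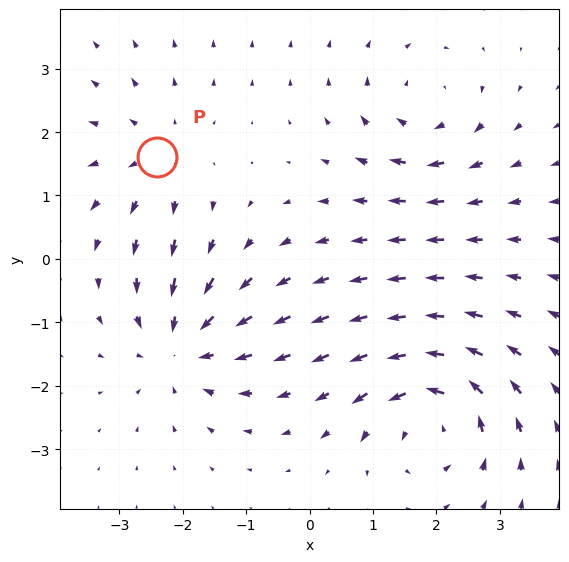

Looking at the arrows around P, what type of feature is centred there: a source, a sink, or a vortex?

At P (-2.4, 1.6) the arrows spread outward. Divergence about +3, curl ≈0 — positive divergence with near-zero curl is a source.

source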